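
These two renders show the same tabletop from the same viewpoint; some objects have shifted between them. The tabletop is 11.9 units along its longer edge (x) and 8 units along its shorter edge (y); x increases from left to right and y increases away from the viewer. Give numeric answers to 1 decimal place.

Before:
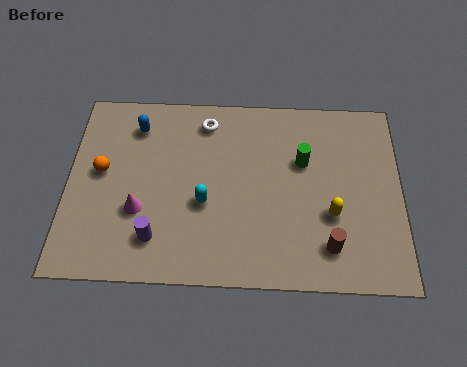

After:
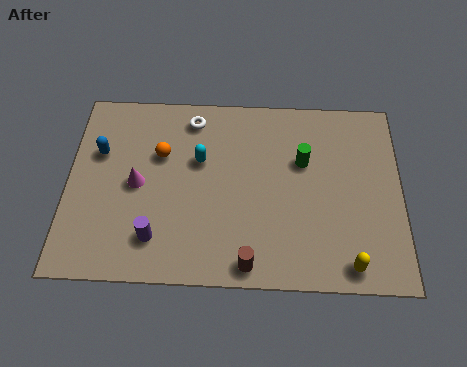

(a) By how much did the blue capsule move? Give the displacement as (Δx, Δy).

(-1.3, -1.2)

The blue capsule started near (2.4, 6.4) and ended near (1.1, 5.2).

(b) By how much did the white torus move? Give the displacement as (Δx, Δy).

(-0.5, 0.1)

The white torus started near (4.9, 6.7) and ended near (4.4, 6.8).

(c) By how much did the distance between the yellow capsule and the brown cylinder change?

+2.2

Before: roughly 1.3 units apart; after: 3.5. That's 2.2 units further apart.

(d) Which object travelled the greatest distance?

the brown cylinder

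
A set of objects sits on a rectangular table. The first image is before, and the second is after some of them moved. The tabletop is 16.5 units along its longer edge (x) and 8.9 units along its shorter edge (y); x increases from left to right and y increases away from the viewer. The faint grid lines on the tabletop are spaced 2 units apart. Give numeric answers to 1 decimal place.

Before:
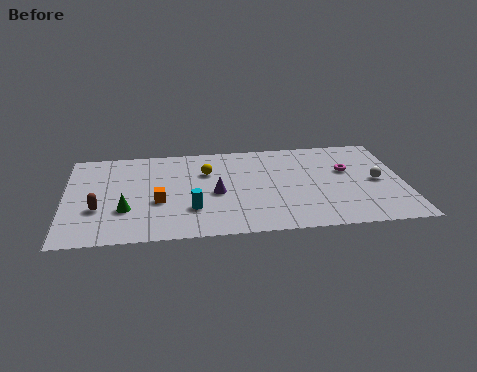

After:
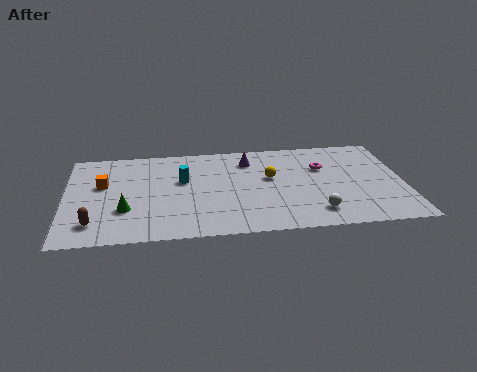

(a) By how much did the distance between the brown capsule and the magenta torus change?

-0.5

They were about 12.4 units apart before and 11.9 after — 0.5 units closer together.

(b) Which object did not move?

the green cone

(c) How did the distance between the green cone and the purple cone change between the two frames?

+2.8

They were about 4.5 units apart before and 7.3 after — 2.8 units further apart.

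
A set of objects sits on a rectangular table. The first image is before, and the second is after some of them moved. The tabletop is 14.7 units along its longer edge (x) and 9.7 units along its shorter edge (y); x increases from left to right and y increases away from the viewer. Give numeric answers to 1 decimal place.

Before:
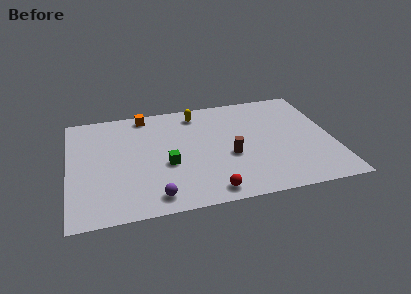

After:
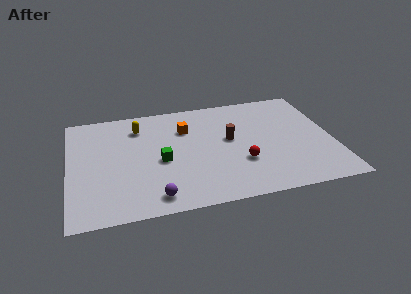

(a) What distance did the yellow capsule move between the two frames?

3.4

The yellow capsule moved from about (7.3, 8.2) to (4.0, 7.6), a distance of √(3.3² + 0.6²) ≈ 3.4.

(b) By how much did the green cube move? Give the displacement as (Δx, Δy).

(-0.3, 0.4)

The green cube started near (5.4, 3.9) and ended near (5.1, 4.3).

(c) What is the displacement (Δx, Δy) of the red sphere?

(1.9, 2.1)

The red sphere was at about (7.6, 1.1) and moved to about (9.5, 3.2).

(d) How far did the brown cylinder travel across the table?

1.5

The brown cylinder was near (8.9, 3.9) before and (9.0, 5.4) after, so it travelled √(0.1² + 1.5²) ≈ 1.5 units.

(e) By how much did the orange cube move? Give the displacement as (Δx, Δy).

(2.2, -1.8)

The orange cube was at about (4.4, 8.7) and moved to about (6.6, 6.9).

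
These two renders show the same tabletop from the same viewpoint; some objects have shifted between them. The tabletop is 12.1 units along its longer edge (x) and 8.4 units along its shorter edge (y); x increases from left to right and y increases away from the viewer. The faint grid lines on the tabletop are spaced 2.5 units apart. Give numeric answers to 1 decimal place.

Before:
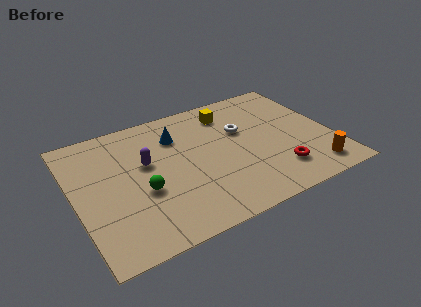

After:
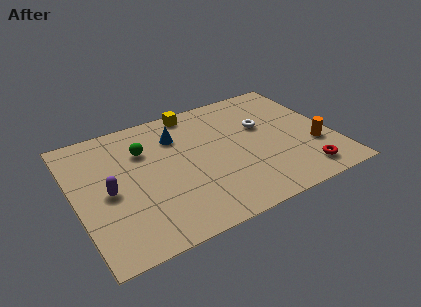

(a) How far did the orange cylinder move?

1.5

The orange cylinder was near (10.8, 1.3) before and (11.1, 2.8) after, so it travelled √(0.3² + 1.5²) ≈ 1.5 units.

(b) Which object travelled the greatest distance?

the green sphere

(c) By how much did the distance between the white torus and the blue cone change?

+1.0

They were about 3.1 units apart before and 4.1 after — 1.0 units further apart.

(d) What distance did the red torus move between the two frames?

1.3

The red torus moved from about (9.2, 1.9) to (10.3, 1.3), a distance of √(1.1² + 0.6²) ≈ 1.3.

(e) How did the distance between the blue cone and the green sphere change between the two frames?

-1.9

They were about 3.5 units apart before and 1.6 after — 1.9 units closer together.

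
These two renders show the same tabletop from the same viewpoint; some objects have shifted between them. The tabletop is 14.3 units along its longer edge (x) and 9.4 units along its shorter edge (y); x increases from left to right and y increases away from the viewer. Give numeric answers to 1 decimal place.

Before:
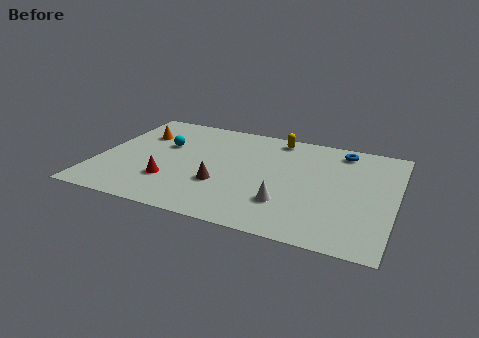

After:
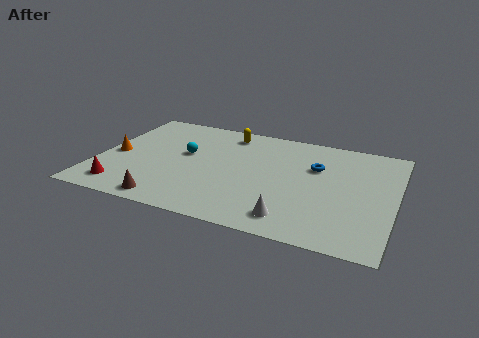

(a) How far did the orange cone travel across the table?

2.5

The orange cone was near (1.7, 6.6) before and (0.8, 4.3) after, so it travelled √(0.9² + 2.3²) ≈ 2.5 units.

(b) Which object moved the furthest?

the brown cone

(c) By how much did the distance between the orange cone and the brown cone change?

-1.1

The distance was about 5.6 in the first image and 4.5 in the second, so they moved 1.1 units closer together.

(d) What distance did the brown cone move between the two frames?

3.2

The brown cone was near (6.1, 3.2) before and (3.8, 1.0) after, so it travelled √(2.3² + 2.2²) ≈ 3.2 units.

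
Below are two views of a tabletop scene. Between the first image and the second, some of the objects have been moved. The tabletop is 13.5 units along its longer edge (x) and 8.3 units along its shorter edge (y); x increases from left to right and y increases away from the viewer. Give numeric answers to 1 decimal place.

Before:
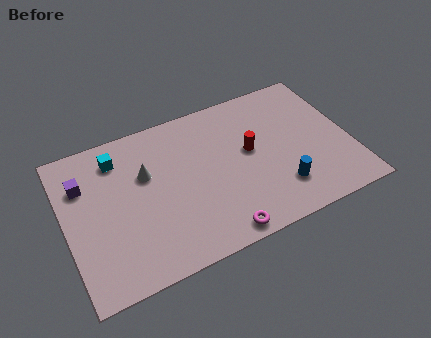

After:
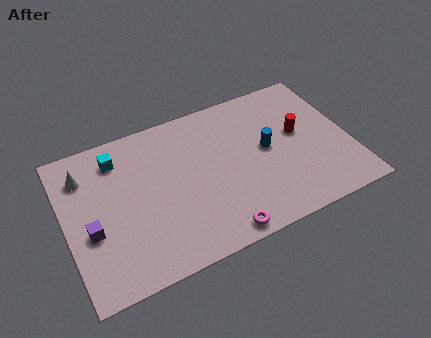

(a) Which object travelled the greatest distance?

the white cone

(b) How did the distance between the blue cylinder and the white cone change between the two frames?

+1.9

The distance was about 6.8 in the first image and 8.7 in the second, so they moved 1.9 units further apart.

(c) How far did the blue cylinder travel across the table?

2.4

The blue cylinder was near (9.9, 2.0) before and (9.6, 4.4) after, so it travelled √(0.3² + 2.4²) ≈ 2.4 units.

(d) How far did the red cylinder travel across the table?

2.4

The red cylinder was near (8.8, 4.6) before and (11.2, 4.7) after, so it travelled √(2.4² + 0.1²) ≈ 2.4 units.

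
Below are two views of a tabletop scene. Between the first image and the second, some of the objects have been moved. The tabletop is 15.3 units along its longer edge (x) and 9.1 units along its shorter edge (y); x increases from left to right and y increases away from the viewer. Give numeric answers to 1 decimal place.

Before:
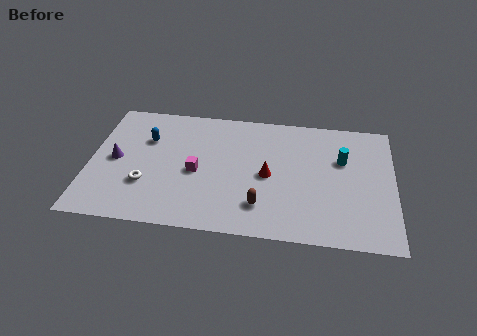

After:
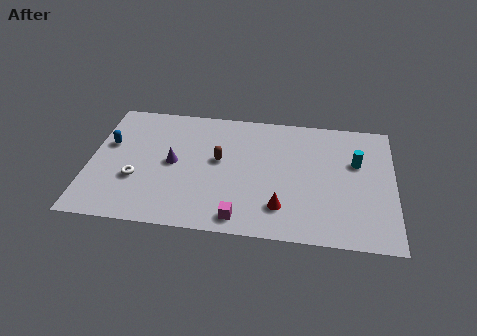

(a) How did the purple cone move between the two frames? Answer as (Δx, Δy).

(2.9, 0.1)

The purple cone started near (1.3, 4.5) and ended near (4.2, 4.6).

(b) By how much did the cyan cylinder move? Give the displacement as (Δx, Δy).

(0.7, -0.1)

From the two frames, the cyan cylinder sits at roughly (12.7, 5.9) before and (13.4, 5.8) after.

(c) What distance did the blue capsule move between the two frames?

2.0

The blue capsule was near (2.8, 6.2) before and (0.9, 5.6) after, so it travelled √(1.9² + 0.6²) ≈ 2.0 units.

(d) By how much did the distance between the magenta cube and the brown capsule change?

+0.3

Before: roughly 3.9 units apart; after: 4.2. That's 0.3 units further apart.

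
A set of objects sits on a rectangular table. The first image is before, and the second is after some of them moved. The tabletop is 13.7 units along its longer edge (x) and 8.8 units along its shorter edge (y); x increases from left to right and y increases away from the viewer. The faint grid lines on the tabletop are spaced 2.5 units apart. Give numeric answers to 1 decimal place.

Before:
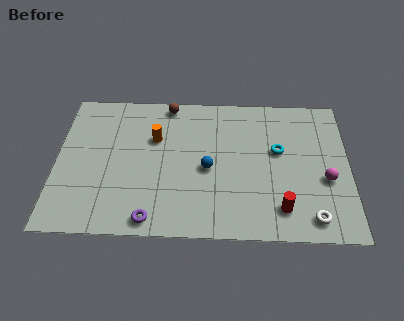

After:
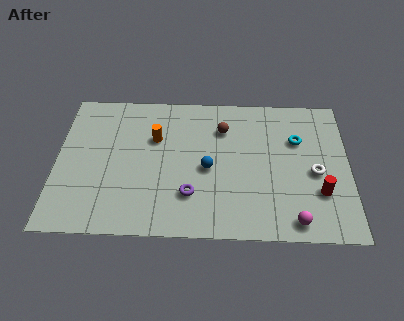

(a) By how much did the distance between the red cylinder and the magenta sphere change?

-0.7

The distance was about 2.8 in the first image and 2.1 in the second, so they moved 0.7 units closer together.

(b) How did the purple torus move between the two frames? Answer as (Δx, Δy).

(1.8, 1.5)

From the two frames, the purple torus sits at roughly (4.5, 0.9) before and (6.3, 2.4) after.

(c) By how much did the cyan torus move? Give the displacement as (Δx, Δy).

(0.9, 0.7)

From the two frames, the cyan torus sits at roughly (10.4, 5.2) before and (11.3, 5.9) after.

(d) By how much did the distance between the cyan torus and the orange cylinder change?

+0.9

They were about 5.8 units apart before and 6.7 after — 0.9 units further apart.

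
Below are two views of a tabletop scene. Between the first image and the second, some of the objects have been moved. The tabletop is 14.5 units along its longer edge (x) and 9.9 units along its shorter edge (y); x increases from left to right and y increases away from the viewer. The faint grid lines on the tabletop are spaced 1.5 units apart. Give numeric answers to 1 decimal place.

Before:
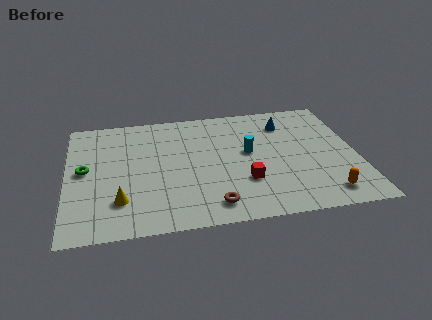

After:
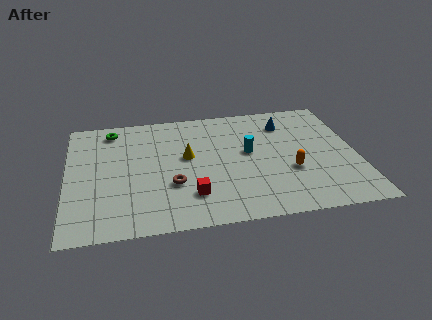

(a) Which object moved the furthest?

the yellow cone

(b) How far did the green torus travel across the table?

3.6

From (0.9, 5.2) to (2.3, 8.5), the green torus covered √(1.4² + 3.3²) ≈ 3.6 units.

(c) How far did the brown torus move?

2.7

The brown torus was near (7.1, 1.5) before and (5.2, 3.4) after, so it travelled √(1.9² + 1.9²) ≈ 2.7 units.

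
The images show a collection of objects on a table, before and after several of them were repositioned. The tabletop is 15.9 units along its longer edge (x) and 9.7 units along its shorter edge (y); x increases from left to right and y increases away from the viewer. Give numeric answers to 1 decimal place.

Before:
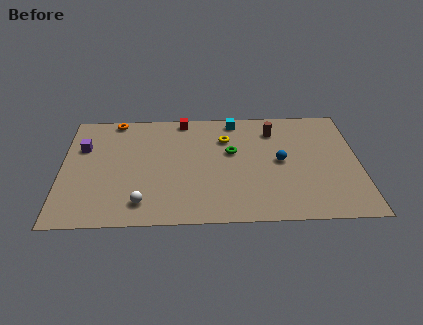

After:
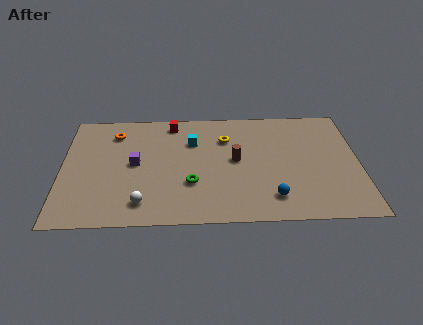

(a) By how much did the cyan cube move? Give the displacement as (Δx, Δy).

(-2.3, -1.8)

The cyan cube started near (9.3, 8.6) and ended near (7.0, 6.8).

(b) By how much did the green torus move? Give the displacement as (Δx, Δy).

(-2.2, -2.6)

The green torus started near (9.1, 5.8) and ended near (6.9, 3.2).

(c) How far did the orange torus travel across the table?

1.2

The orange torus was near (2.8, 8.9) before and (2.8, 7.7) after, so it travelled √(0.0² + 1.2²) ≈ 1.2 units.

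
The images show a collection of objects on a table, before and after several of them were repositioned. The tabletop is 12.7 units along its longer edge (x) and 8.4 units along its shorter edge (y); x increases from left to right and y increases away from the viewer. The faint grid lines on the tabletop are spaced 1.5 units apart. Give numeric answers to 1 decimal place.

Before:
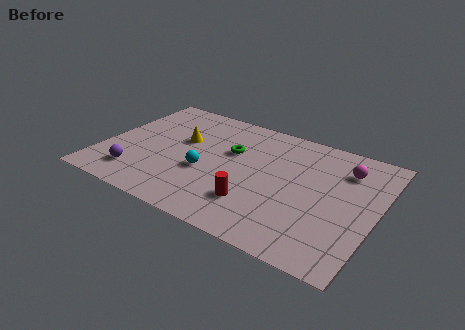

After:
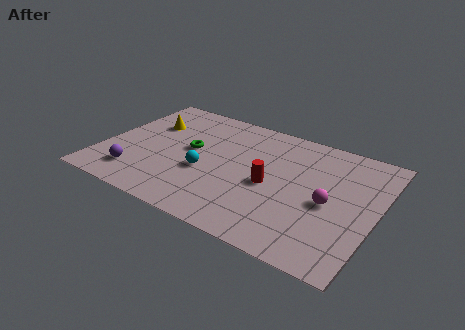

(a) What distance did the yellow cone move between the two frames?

1.8

From (3.5, 5.1) to (1.8, 5.7), the yellow cone covered √(1.7² + 0.6²) ≈ 1.8 units.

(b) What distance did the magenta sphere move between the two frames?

2.6

The magenta sphere moved from about (11.0, 6.4) to (10.6, 3.8), a distance of √(0.4² + 2.6²) ≈ 2.6.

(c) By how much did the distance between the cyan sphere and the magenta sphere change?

-1.1

The distance was about 6.8 in the first image and 5.7 in the second, so they moved 1.1 units closer together.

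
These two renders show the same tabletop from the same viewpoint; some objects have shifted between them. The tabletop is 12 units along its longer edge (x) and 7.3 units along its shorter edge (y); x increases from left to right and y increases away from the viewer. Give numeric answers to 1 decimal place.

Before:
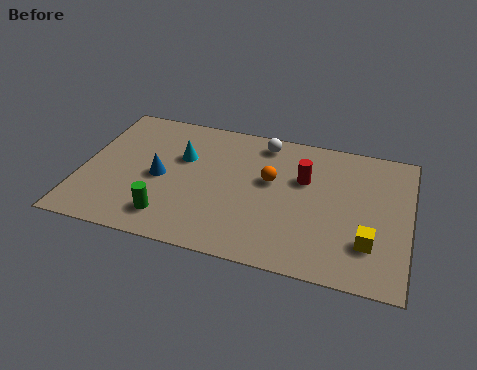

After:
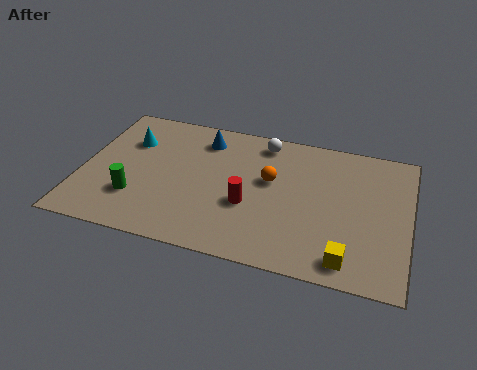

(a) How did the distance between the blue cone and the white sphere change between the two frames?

-2.4

Before: roughly 4.6 units apart; after: 2.2. That's 2.4 units closer together.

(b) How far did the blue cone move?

2.9

The blue cone moved from about (2.9, 3.4) to (4.3, 5.9), a distance of √(1.4² + 2.5²) ≈ 2.9.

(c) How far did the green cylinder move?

1.5

The green cylinder moved from about (3.4, 1.4) to (2.1, 2.1), a distance of √(1.3² + 0.7²) ≈ 1.5.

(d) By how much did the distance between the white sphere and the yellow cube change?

+0.4

They were about 5.9 units apart before and 6.3 after — 0.4 units further apart.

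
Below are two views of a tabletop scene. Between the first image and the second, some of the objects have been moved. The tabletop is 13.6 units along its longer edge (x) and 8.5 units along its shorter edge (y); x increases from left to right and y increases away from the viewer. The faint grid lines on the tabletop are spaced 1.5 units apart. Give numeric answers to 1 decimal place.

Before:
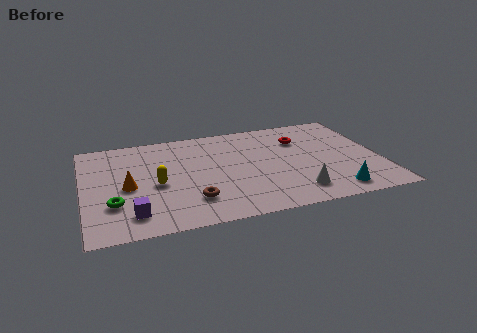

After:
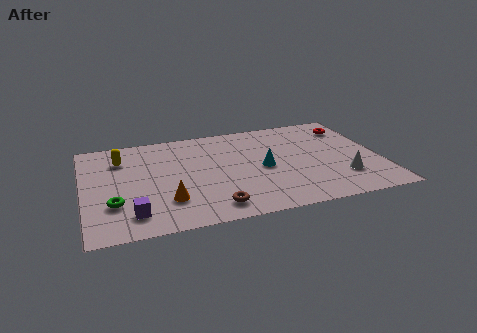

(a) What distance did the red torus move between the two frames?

2.5

From (10.1, 6.1) to (12.5, 6.7), the red torus covered √(2.4² + 0.6²) ≈ 2.5 units.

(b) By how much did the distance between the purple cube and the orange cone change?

-0.6

They were about 2.3 units apart before and 1.7 after — 0.6 units closer together.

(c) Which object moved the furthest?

the cyan cone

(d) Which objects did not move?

the purple cube and the green torus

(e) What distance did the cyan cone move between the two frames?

4.1

The cyan cone was near (11.2, 1.2) before and (8.2, 4.0) after, so it travelled √(3.0² + 2.8²) ≈ 4.1 units.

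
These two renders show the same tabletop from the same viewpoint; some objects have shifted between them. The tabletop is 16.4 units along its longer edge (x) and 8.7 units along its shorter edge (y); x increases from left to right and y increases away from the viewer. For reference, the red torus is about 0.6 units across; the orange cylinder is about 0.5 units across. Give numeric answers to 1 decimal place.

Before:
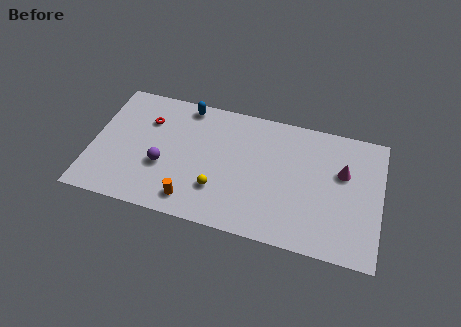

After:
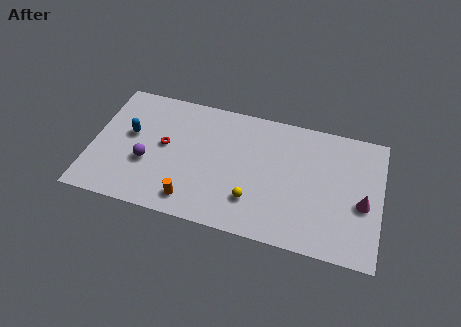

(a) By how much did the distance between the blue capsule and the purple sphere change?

-2.6

They were about 4.6 units apart before and 2.0 after — 2.6 units closer together.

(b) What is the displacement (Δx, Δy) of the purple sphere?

(-0.9, 0.0)

The purple sphere was at about (4.1, 3.3) and moved to about (3.2, 3.3).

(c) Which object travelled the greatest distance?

the blue capsule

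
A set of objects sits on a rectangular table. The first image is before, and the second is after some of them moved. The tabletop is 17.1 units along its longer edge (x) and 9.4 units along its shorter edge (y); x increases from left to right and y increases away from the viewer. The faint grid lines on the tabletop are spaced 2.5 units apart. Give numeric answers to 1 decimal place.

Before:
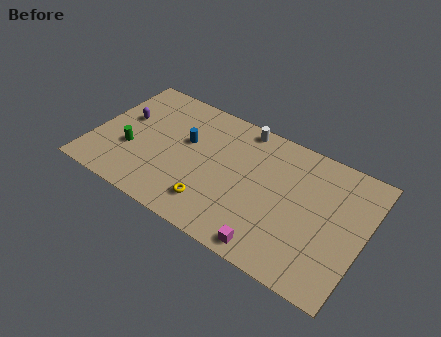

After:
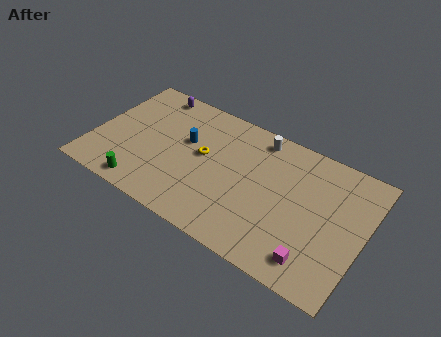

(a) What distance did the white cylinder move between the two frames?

1.1

From (8.9, 8.5) to (10.0, 8.2), the white cylinder covered √(1.1² + 0.3²) ≈ 1.1 units.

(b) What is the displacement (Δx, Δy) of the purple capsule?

(1.3, 2.8)

The purple capsule was at about (1.7, 5.6) and moved to about (3.0, 8.4).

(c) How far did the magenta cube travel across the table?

2.7

From (11.9, 1.0) to (14.5, 1.6), the magenta cube covered √(2.6² + 0.6²) ≈ 2.7 units.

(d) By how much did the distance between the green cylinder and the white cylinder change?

+1.3

The distance was about 8.2 in the first image and 9.5 in the second, so they moved 1.3 units further apart.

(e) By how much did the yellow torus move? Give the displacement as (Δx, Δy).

(-1.1, 3.2)

The yellow torus started near (8.0, 2.0) and ended near (6.9, 5.2).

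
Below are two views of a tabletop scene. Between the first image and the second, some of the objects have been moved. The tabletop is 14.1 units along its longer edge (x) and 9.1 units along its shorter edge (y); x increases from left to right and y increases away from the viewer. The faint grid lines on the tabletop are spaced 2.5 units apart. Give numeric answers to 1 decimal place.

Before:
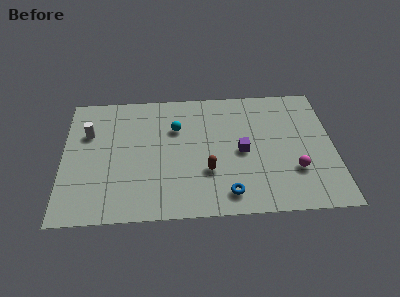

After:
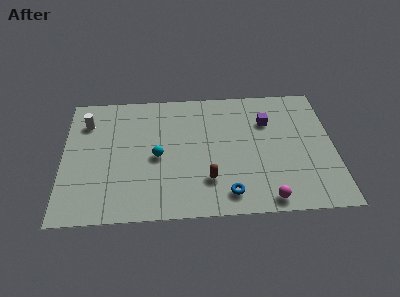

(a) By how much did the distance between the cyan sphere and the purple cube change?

+2.3

They were about 3.9 units apart before and 6.2 after — 2.3 units further apart.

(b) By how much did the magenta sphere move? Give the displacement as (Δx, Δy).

(-1.5, -1.9)

The magenta sphere started near (12.0, 2.8) and ended near (10.5, 0.9).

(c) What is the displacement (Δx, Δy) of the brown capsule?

(0.0, -0.6)

The brown capsule started near (7.5, 3.0) and ended near (7.5, 2.4).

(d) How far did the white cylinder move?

0.8

From (1.3, 6.1) to (1.2, 6.9), the white cylinder covered √(0.1² + 0.8²) ≈ 0.8 units.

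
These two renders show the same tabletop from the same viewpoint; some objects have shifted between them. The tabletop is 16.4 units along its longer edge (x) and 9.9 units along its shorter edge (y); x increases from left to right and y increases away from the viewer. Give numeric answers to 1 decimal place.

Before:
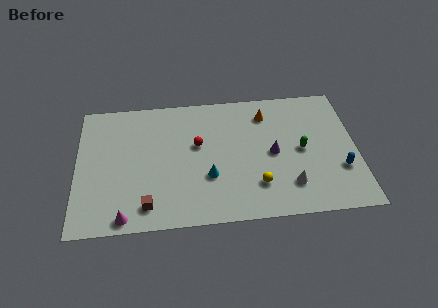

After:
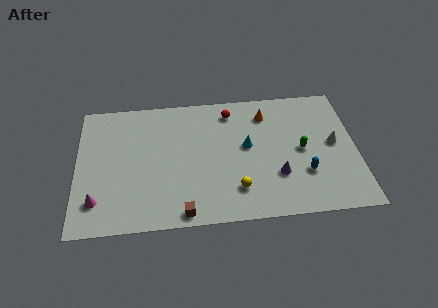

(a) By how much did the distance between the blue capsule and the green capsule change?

-1.0

The distance was about 2.8 in the first image and 1.8 in the second, so they moved 1.0 units closer together.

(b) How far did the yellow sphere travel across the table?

1.2

The yellow sphere moved from about (10.5, 2.5) to (9.3, 2.3), a distance of √(1.2² + 0.2²) ≈ 1.2.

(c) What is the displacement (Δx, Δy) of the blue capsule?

(-2.1, -0.1)

From the two frames, the blue capsule sits at roughly (15.4, 3.2) before and (13.3, 3.1) after.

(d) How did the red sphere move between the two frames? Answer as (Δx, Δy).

(2.0, 2.4)

The red sphere was at about (7.1, 5.9) and moved to about (9.1, 8.3).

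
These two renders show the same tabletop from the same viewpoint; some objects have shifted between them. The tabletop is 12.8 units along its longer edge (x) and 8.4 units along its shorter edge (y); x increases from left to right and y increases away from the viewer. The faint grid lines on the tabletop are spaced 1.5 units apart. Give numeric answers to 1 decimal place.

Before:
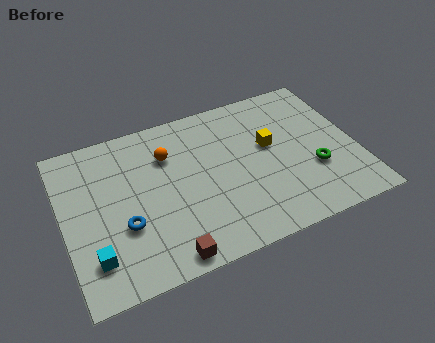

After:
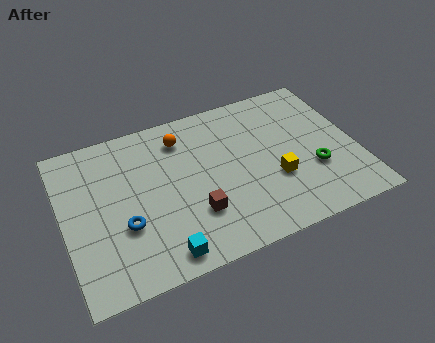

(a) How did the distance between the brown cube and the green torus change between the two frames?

-1.7

They were about 7.0 units apart before and 5.3 after — 1.7 units closer together.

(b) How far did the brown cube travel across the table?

2.2

The brown cube was near (4.1, 0.8) before and (5.5, 2.5) after, so it travelled √(1.4² + 1.7²) ≈ 2.2 units.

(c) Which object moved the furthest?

the cyan cube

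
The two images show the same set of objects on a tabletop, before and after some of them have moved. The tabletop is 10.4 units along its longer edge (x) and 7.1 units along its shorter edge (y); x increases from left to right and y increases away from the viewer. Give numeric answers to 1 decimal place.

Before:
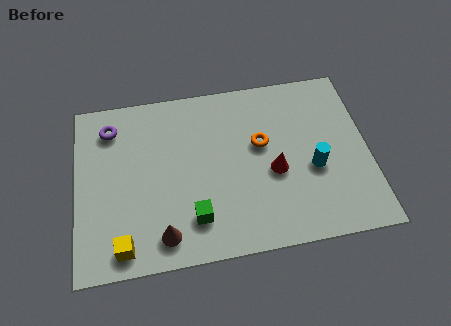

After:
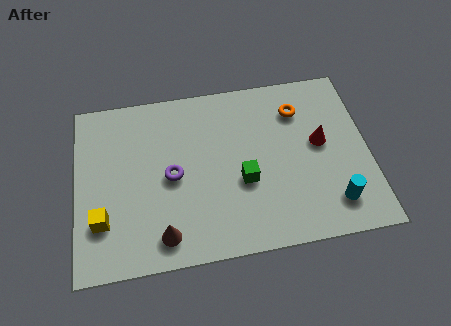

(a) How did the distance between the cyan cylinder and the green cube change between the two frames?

-1.1

Before: roughly 4.5 units apart; after: 3.4. That's 1.1 units closer together.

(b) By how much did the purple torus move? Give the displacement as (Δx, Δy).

(2.1, -2.3)

From the two frames, the purple torus sits at roughly (1.3, 5.7) before and (3.4, 3.4) after.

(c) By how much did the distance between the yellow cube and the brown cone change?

+0.9

They were about 1.4 units apart before and 2.3 after — 0.9 units further apart.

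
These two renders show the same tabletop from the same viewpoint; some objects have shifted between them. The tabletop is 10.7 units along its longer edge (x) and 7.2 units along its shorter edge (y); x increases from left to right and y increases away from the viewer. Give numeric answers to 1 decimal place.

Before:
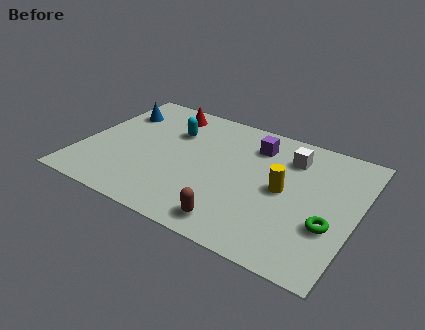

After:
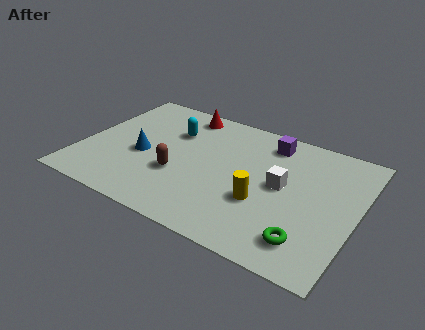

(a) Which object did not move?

the cyan capsule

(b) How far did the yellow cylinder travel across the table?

1.2

From (7.9, 3.6) to (7.2, 2.6), the yellow cylinder covered √(0.7² + 1.0²) ≈ 1.2 units.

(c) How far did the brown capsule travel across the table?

3.0

The brown capsule moved from about (6.4, 1.0) to (3.9, 2.6), a distance of √(2.5² + 1.6²) ≈ 3.0.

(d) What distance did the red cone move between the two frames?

0.7

The red cone was near (2.8, 6.1) before and (3.5, 6.3) after, so it travelled √(0.7² + 0.2²) ≈ 0.7 units.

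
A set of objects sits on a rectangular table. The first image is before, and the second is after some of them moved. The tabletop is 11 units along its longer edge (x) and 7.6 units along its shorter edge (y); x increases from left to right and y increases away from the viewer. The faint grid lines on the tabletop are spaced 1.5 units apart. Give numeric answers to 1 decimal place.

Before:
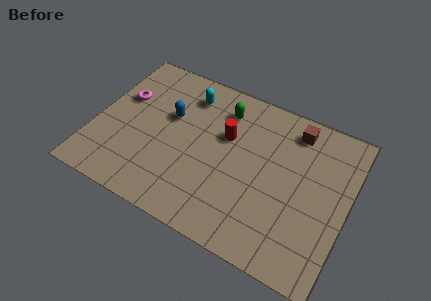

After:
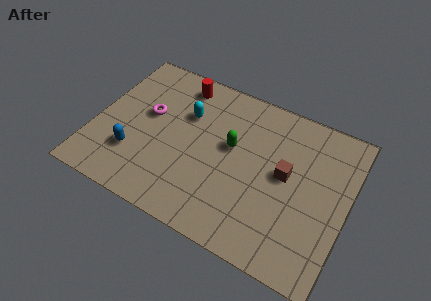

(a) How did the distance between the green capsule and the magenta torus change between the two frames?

-0.8

The distance was about 4.5 in the first image and 3.7 in the second, so they moved 0.8 units closer together.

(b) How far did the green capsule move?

1.7

The green capsule moved from about (5.3, 6.0) to (5.9, 4.4), a distance of √(0.6² + 1.6²) ≈ 1.7.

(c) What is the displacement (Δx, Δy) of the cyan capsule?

(0.1, -1.0)

The cyan capsule started near (3.7, 6.1) and ended near (3.8, 5.1).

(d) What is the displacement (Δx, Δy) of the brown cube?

(-0.1, -2.3)

The brown cube started near (8.4, 6.4) and ended near (8.3, 4.1).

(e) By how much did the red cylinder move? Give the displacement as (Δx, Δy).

(-2.3, 1.7)

The red cylinder was at about (5.6, 4.8) and moved to about (3.3, 6.5).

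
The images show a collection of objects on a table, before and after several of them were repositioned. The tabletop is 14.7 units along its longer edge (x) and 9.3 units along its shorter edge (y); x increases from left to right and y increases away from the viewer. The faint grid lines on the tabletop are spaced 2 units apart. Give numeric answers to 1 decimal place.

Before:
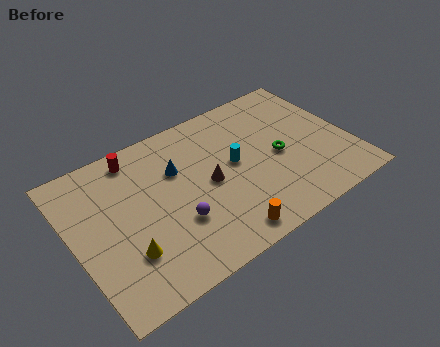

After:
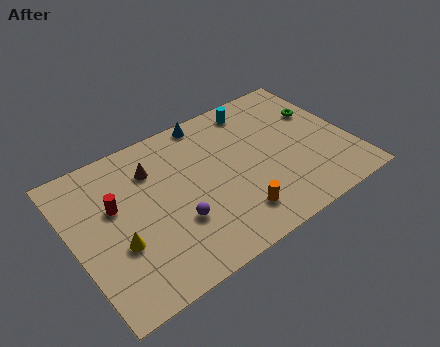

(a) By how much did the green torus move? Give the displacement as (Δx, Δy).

(2.6, 1.8)

The green torus started near (10.9, 4.3) and ended near (13.5, 6.1).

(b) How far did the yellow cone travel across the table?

0.8

From (2.4, 2.7) to (2.1, 3.4), the yellow cone covered √(0.3² + 0.7²) ≈ 0.8 units.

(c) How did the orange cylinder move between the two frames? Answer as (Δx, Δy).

(0.8, 0.8)

From the two frames, the orange cylinder sits at roughly (7.2, 1.1) before and (8.0, 1.9) after.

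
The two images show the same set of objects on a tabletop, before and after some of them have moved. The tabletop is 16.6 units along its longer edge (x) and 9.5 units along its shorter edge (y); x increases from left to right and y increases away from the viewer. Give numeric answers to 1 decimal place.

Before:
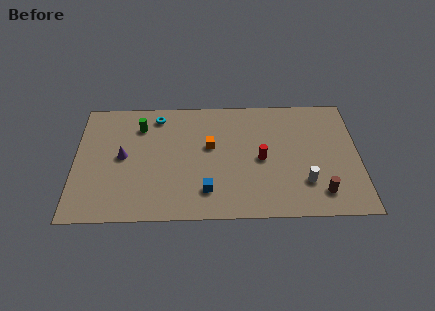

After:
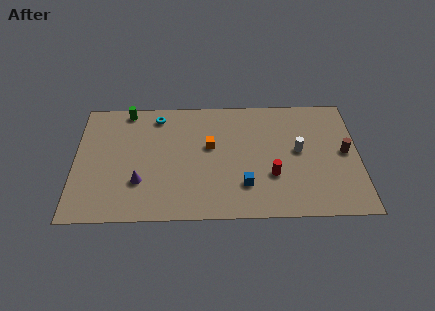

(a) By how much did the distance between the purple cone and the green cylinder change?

+3.2

Before: roughly 2.6 units apart; after: 5.8. That's 3.2 units further apart.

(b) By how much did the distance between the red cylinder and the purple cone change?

-0.4

The distance was about 8.1 in the first image and 7.7 in the second, so they moved 0.4 units closer together.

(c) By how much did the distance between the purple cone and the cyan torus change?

+1.5

The distance was about 3.8 in the first image and 5.3 in the second, so they moved 1.5 units further apart.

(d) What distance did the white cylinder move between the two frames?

2.5

The white cylinder was near (13.4, 2.6) before and (13.1, 5.1) after, so it travelled √(0.3² + 2.5²) ≈ 2.5 units.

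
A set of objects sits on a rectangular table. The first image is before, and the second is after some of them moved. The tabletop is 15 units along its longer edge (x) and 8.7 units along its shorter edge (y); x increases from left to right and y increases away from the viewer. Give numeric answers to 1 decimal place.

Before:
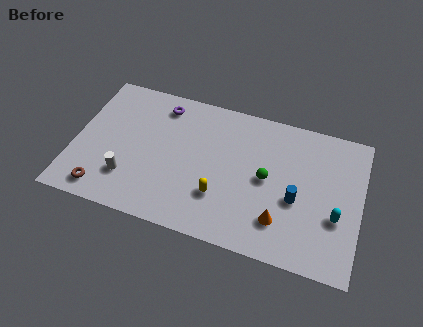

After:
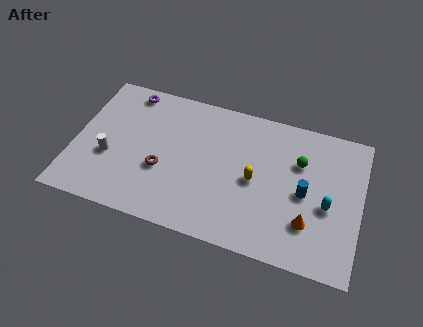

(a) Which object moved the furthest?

the brown torus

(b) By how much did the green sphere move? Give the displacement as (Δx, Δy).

(1.6, 1.5)

From the two frames, the green sphere sits at roughly (10.1, 4.4) before and (11.7, 5.9) after.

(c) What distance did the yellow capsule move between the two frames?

2.3

The yellow capsule was near (7.8, 2.6) before and (9.5, 4.1) after, so it travelled √(1.7² + 1.5²) ≈ 2.3 units.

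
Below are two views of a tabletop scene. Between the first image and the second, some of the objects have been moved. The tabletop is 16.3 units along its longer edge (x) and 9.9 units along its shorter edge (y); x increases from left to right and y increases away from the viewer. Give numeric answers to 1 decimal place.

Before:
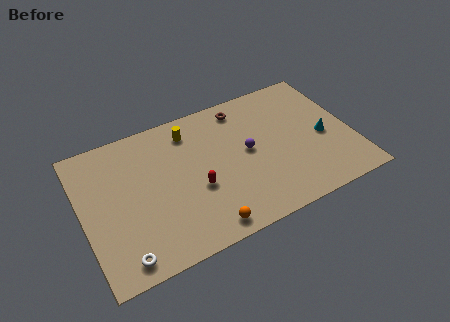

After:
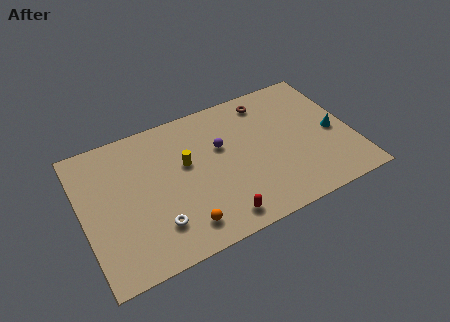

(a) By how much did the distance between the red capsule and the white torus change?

-1.7

Before: roughly 5.5 units apart; after: 3.8. That's 1.7 units closer together.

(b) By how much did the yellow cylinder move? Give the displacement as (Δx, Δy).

(-0.5, -2.2)

From the two frames, the yellow cylinder sits at roughly (6.8, 8.1) before and (6.3, 5.9) after.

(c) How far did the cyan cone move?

0.6

The cyan cone moved from about (14.6, 4.4) to (15.2, 4.5), a distance of √(0.6² + 0.1²) ≈ 0.6.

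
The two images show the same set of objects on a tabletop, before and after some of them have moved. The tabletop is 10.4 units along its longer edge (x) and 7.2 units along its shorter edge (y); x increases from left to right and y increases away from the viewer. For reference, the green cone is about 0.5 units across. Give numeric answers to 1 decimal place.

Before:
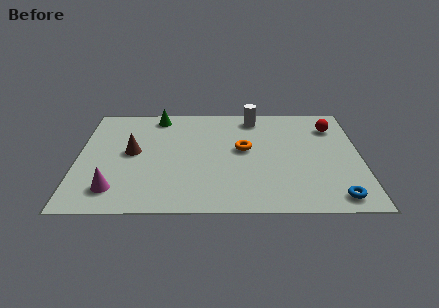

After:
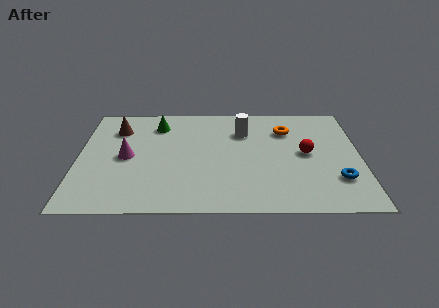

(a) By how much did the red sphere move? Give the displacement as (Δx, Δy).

(-1.0, -1.8)

The red sphere was at about (9.4, 5.5) and moved to about (8.4, 3.7).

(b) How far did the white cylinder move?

1.1

From (6.5, 6.2) to (6.1, 5.2), the white cylinder covered √(0.4² + 1.0²) ≈ 1.1 units.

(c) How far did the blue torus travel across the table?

1.1

The blue torus was near (9.4, 0.9) before and (9.5, 2.0) after, so it travelled √(0.1² + 1.1²) ≈ 1.1 units.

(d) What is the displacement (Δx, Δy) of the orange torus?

(1.6, 1.3)

From the two frames, the orange torus sits at roughly (6.1, 4.0) before and (7.7, 5.3) after.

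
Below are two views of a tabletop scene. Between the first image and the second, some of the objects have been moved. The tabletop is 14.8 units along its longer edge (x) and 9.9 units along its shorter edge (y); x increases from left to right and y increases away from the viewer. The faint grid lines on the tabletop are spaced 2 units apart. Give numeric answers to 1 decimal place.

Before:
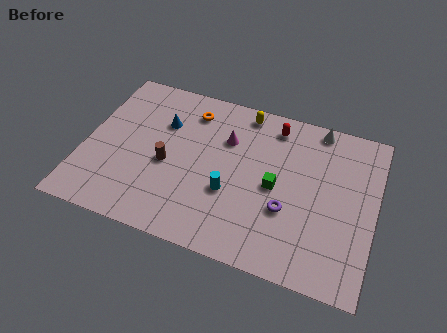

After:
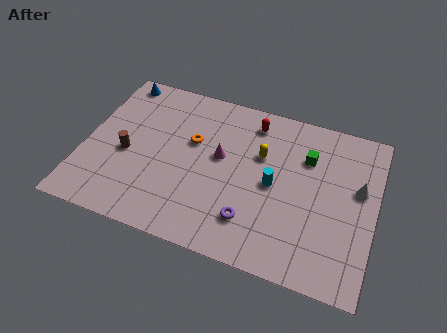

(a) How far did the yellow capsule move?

2.6

The yellow capsule was near (7.8, 8.8) before and (8.9, 6.4) after, so it travelled √(1.1² + 2.4²) ≈ 2.6 units.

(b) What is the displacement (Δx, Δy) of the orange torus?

(0.3, -1.9)

From the two frames, the orange torus sits at roughly (5.1, 8.0) before and (5.4, 6.1) after.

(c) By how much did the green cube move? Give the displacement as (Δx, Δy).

(1.4, 2.3)

From the two frames, the green cube sits at roughly (9.8, 4.7) before and (11.2, 7.0) after.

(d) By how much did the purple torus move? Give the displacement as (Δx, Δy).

(-1.7, -1.2)

From the two frames, the purple torus sits at roughly (10.5, 3.5) before and (8.8, 2.3) after.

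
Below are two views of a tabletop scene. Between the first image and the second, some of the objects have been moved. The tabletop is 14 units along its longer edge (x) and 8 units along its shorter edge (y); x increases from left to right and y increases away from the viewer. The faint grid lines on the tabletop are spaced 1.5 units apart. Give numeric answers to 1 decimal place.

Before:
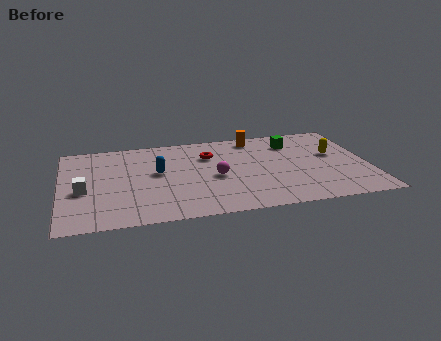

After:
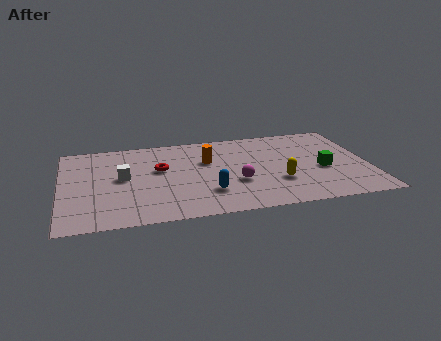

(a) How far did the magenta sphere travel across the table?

1.1

From (7.0, 3.6) to (7.9, 2.9), the magenta sphere covered √(0.9² + 0.7²) ≈ 1.1 units.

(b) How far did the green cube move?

3.0

The green cube was near (10.7, 6.2) before and (11.9, 3.4) after, so it travelled √(1.2² + 2.8²) ≈ 3.0 units.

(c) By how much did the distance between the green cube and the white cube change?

-1.0

The distance was about 10.1 in the first image and 9.1 in the second, so they moved 1.0 units closer together.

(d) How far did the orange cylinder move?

2.9

The orange cylinder was near (9.0, 7.0) before and (6.7, 5.2) after, so it travelled √(2.3² + 1.8²) ≈ 2.9 units.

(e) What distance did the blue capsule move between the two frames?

3.2

The blue capsule moved from about (4.4, 4.5) to (6.6, 2.2), a distance of √(2.2² + 2.3²) ≈ 3.2.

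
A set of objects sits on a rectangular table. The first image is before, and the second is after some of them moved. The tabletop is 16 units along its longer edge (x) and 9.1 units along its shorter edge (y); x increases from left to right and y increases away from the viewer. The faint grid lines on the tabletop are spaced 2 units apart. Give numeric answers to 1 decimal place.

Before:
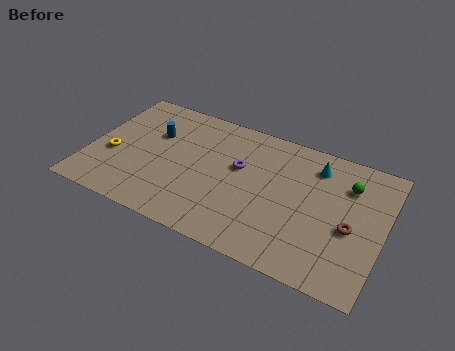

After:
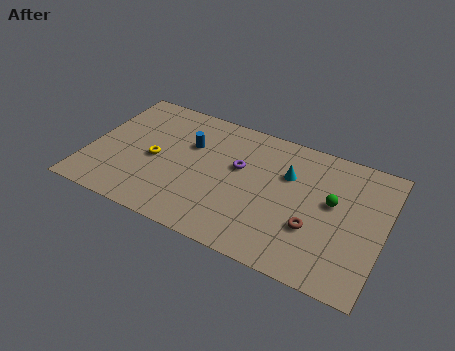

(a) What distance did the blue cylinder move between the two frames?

2.0

The blue cylinder was near (3.3, 6.0) before and (5.3, 6.0) after, so it travelled √(2.0² + 0.0²) ≈ 2.0 units.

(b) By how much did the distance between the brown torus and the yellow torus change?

-4.1

They were about 13.0 units apart before and 8.9 after — 4.1 units closer together.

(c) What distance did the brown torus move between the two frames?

2.1

The brown torus moved from about (14.3, 3.9) to (12.4, 3.1), a distance of √(1.9² + 0.8²) ≈ 2.1.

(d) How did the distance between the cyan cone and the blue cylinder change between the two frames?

-3.5

Before: roughly 8.9 units apart; after: 5.4. That's 3.5 units closer together.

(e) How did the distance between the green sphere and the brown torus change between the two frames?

-0.6

The distance was about 2.8 in the first image and 2.2 in the second, so they moved 0.6 units closer together.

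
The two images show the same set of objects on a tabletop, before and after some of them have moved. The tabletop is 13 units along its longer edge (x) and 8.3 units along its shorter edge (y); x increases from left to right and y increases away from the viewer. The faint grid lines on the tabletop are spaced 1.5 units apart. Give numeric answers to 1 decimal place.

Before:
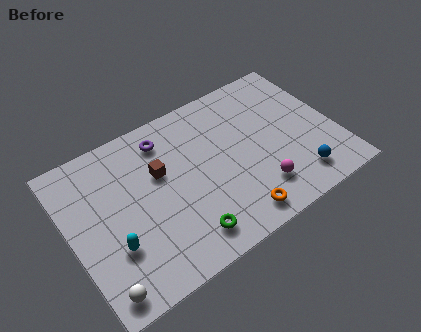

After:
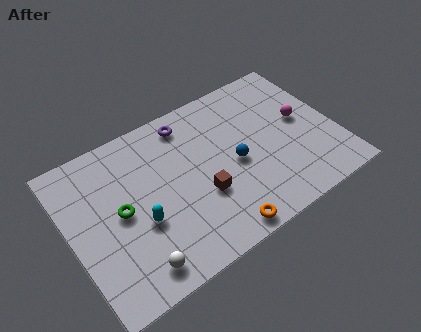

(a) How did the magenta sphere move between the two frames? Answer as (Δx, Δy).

(2.7, 2.6)

The magenta sphere was at about (8.8, 1.9) and moved to about (11.5, 4.5).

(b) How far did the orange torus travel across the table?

0.9

From (7.5, 1.1) to (6.6, 0.8), the orange torus covered √(0.9² + 0.3²) ≈ 0.9 units.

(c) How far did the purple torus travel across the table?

1.2

The purple torus was near (5.0, 6.8) before and (6.2, 7.1) after, so it travelled √(1.2² + 0.3²) ≈ 1.2 units.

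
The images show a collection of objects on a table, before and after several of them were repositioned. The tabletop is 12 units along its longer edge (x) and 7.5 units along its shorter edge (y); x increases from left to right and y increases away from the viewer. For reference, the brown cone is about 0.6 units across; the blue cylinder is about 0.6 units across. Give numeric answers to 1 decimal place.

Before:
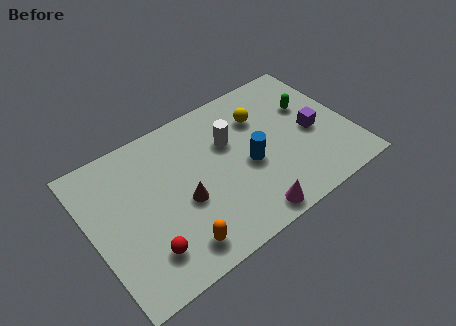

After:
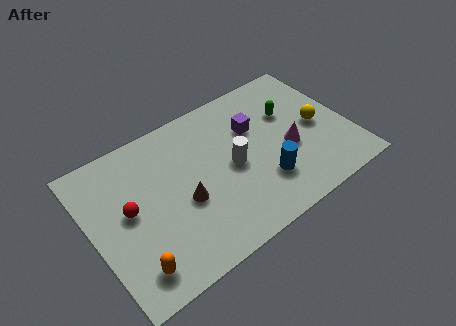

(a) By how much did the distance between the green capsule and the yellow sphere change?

-0.6

They were about 2.3 units apart before and 1.7 after — 0.6 units closer together.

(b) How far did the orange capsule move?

2.0

From (3.4, 1.2) to (1.4, 1.3), the orange capsule covered √(2.0² + 0.1²) ≈ 2.0 units.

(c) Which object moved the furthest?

the magenta cone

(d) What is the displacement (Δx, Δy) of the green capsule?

(-0.9, 0.1)

From the two frames, the green capsule sits at roughly (10.4, 4.8) before and (9.5, 4.9) after.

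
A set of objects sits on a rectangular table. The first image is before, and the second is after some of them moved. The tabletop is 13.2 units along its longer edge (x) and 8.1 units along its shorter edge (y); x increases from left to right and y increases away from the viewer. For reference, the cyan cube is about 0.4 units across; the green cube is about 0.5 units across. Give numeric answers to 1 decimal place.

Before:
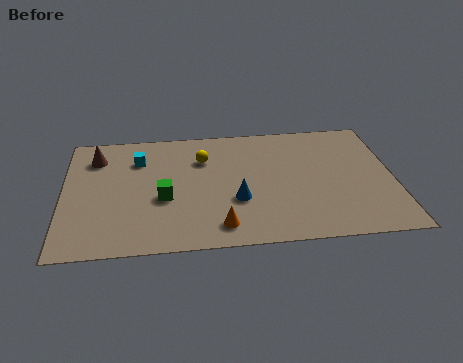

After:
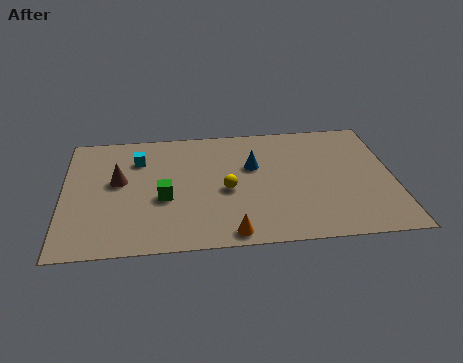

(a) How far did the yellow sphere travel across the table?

2.4

The yellow sphere was near (5.6, 5.8) before and (6.5, 3.6) after, so it travelled √(0.9² + 2.2²) ≈ 2.4 units.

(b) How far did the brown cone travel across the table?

1.9

From (1.3, 6.3) to (2.2, 4.6), the brown cone covered √(0.9² + 1.7²) ≈ 1.9 units.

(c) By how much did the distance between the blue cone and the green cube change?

+1.1

Before: roughly 2.9 units apart; after: 4.0. That's 1.1 units further apart.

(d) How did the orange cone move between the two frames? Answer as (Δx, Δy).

(0.4, -0.5)

From the two frames, the orange cone sits at roughly (6.2, 1.3) before and (6.6, 0.8) after.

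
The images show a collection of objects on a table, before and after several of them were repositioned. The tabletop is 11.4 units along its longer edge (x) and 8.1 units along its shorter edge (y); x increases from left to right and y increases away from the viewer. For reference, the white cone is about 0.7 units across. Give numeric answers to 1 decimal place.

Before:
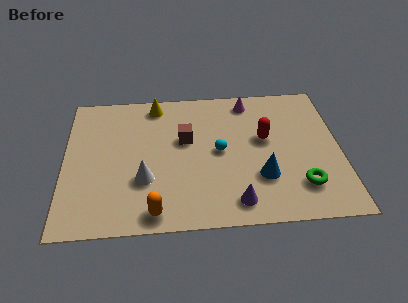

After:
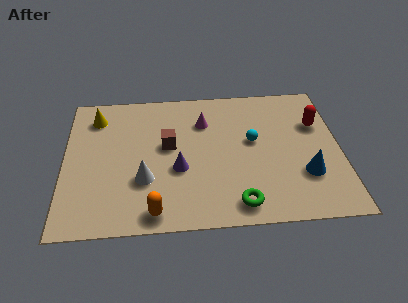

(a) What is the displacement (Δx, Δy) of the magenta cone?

(-1.9, -1.1)

The magenta cone started near (7.7, 7.0) and ended near (5.8, 5.9).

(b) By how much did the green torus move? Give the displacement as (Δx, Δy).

(-2.6, -0.8)

From the two frames, the green torus sits at roughly (9.7, 1.9) before and (7.1, 1.1) after.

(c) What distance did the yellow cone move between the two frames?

2.6

The yellow cone moved from about (3.8, 7.1) to (1.3, 6.5), a distance of √(2.5² + 0.6²) ≈ 2.6.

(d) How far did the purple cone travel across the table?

3.0

The purple cone moved from about (7.0, 1.2) to (4.7, 3.2), a distance of √(2.3² + 2.0²) ≈ 3.0.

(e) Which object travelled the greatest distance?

the purple cone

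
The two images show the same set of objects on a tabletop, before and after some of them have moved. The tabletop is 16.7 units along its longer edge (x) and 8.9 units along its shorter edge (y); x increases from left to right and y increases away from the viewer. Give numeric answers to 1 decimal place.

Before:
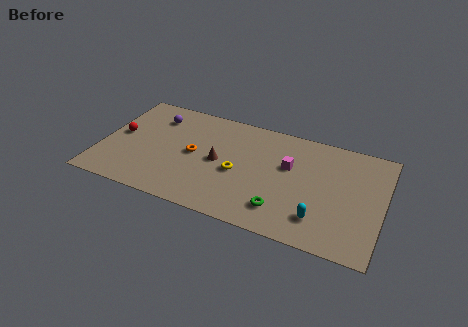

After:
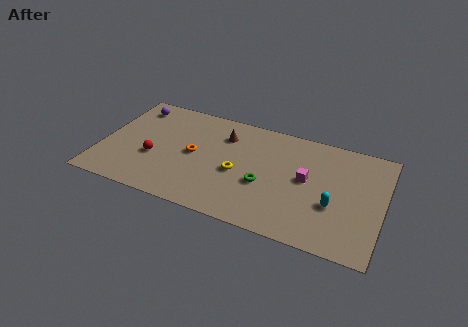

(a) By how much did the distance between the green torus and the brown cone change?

-0.5

They were about 4.7 units apart before and 4.2 after — 0.5 units closer together.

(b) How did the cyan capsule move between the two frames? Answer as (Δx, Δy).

(0.7, 1.3)

The cyan capsule was at about (13.2, 2.0) and moved to about (13.9, 3.3).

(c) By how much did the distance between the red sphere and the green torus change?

-3.8

They were about 10.4 units apart before and 6.6 after — 3.8 units closer together.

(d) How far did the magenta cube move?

1.3

The magenta cube moved from about (11.1, 5.5) to (12.2, 4.8), a distance of √(1.1² + 0.7²) ≈ 1.3.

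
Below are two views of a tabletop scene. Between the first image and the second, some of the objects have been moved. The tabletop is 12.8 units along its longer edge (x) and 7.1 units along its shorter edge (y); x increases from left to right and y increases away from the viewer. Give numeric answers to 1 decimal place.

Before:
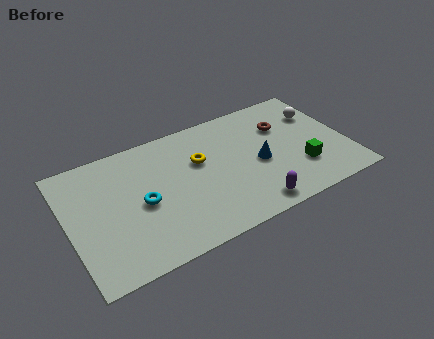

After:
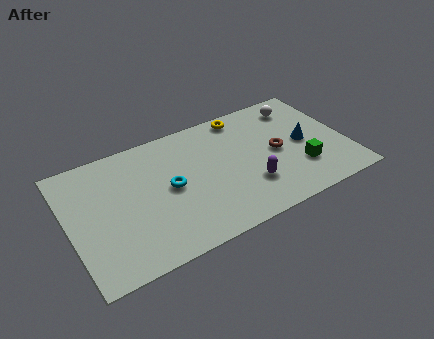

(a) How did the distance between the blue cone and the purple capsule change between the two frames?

+0.7

The distance was about 2.4 in the first image and 3.1 in the second, so they moved 0.7 units further apart.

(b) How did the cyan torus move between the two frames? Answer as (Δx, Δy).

(1.3, 0.3)

From the two frames, the cyan torus sits at roughly (3.3, 3.3) before and (4.6, 3.6) after.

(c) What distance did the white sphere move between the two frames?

1.1

The white sphere moved from about (11.8, 5.0) to (11.0, 5.8), a distance of √(0.8² + 0.8²) ≈ 1.1.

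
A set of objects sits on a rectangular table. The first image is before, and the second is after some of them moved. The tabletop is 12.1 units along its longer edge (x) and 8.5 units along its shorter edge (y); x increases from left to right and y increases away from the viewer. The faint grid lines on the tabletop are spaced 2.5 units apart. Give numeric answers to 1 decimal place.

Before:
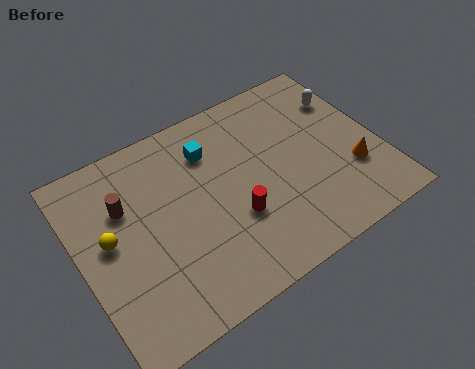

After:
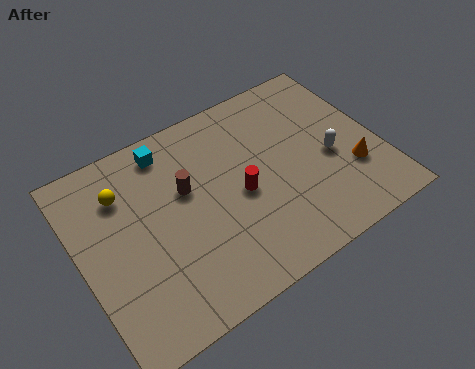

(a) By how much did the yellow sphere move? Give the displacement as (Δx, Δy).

(0.8, 1.7)

The yellow sphere was at about (1.2, 4.6) and moved to about (2.0, 6.3).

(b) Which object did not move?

the orange cone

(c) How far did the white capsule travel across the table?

2.6

From (11.2, 6.1) to (10.1, 3.7), the white capsule covered √(1.1² + 2.4²) ≈ 2.6 units.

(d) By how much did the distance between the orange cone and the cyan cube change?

+1.8

The distance was about 6.4 in the first image and 8.2 in the second, so they moved 1.8 units further apart.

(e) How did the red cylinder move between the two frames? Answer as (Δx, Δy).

(0.4, 0.9)

The red cylinder was at about (6.0, 3.0) and moved to about (6.4, 3.9).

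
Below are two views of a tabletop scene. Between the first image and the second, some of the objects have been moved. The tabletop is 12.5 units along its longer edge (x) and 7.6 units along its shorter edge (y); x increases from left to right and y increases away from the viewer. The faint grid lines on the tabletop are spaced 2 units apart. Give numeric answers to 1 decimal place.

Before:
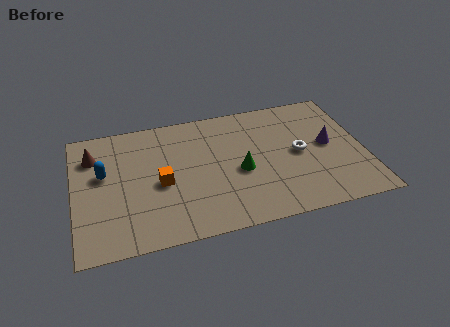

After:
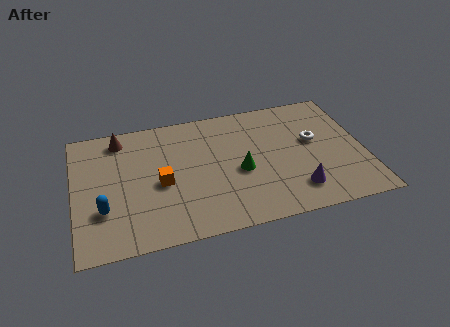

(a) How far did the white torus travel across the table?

0.9

The white torus was near (9.7, 3.8) before and (10.4, 4.4) after, so it travelled √(0.7² + 0.6²) ≈ 0.9 units.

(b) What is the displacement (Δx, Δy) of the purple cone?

(-1.6, -2.4)

The purple cone was at about (11.0, 4.0) and moved to about (9.4, 1.6).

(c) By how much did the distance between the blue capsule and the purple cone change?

-1.5

Before: roughly 9.7 units apart; after: 8.2. That's 1.5 units closer together.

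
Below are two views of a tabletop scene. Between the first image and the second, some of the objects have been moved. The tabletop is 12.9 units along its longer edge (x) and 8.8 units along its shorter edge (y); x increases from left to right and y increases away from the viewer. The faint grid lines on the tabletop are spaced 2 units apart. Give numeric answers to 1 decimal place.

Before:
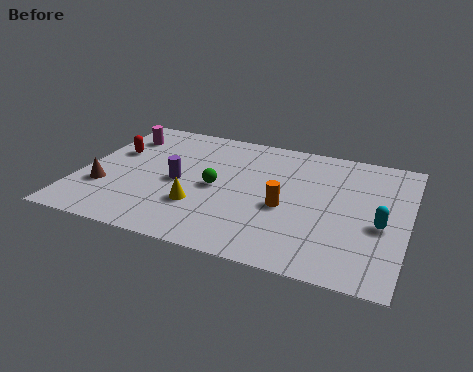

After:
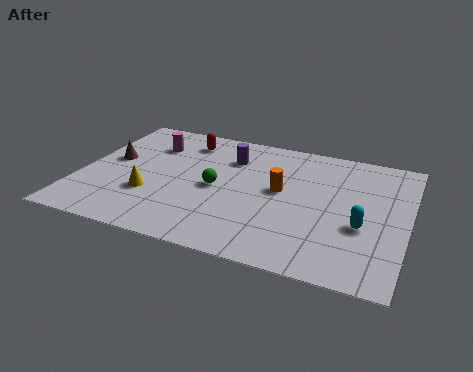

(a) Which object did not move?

the green sphere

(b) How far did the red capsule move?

3.2

From (1.1, 5.5) to (3.8, 7.2), the red capsule covered √(2.7² + 1.7²) ≈ 3.2 units.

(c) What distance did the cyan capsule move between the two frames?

0.8

From (11.9, 3.7) to (11.2, 3.4), the cyan capsule covered √(0.7² + 0.3²) ≈ 0.8 units.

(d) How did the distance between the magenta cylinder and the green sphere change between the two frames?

-1.2

They were about 4.9 units apart before and 3.7 after — 1.2 units closer together.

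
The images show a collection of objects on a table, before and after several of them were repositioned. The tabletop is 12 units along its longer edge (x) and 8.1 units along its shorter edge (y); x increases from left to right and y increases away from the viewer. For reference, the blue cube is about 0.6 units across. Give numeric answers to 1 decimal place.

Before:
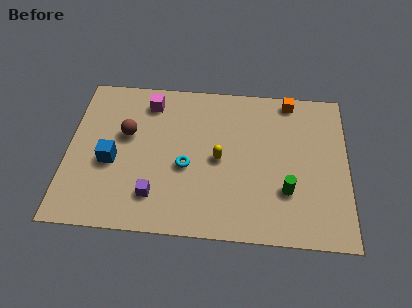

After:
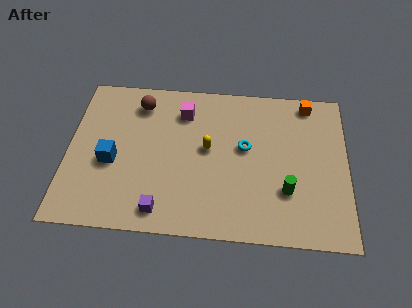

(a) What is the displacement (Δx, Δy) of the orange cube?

(0.8, -0.1)

From the two frames, the orange cube sits at roughly (9.5, 7.3) before and (10.3, 7.2) after.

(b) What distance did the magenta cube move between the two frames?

1.6

The magenta cube moved from about (3.4, 6.7) to (4.9, 6.3), a distance of √(1.5² + 0.4²) ≈ 1.6.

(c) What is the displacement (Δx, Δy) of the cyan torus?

(2.5, 1.2)

The cyan torus started near (5.1, 3.4) and ended near (7.6, 4.6).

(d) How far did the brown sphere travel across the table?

1.8

The brown sphere moved from about (2.5, 4.9) to (3.0, 6.6), a distance of √(0.5² + 1.7²) ≈ 1.8.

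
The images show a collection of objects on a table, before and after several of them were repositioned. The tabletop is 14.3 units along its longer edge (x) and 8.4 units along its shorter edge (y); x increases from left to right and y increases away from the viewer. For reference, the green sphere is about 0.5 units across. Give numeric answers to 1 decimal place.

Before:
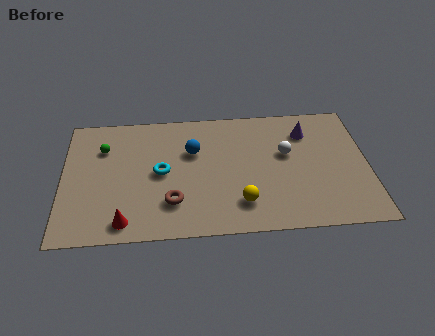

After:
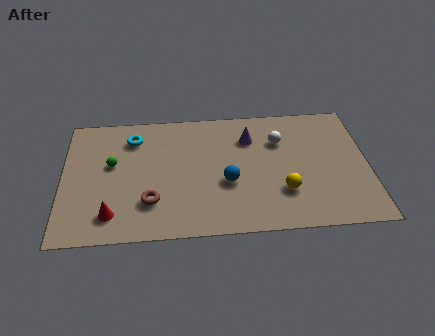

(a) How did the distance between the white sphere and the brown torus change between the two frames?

+1.0

The distance was about 6.1 in the first image and 7.1 in the second, so they moved 1.0 units further apart.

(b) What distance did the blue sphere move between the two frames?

2.7

The blue sphere was near (6.1, 5.5) before and (7.7, 3.3) after, so it travelled √(1.6² + 2.2²) ≈ 2.7 units.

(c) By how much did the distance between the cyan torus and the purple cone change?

-1.7

They were about 7.2 units apart before and 5.5 after — 1.7 units closer together.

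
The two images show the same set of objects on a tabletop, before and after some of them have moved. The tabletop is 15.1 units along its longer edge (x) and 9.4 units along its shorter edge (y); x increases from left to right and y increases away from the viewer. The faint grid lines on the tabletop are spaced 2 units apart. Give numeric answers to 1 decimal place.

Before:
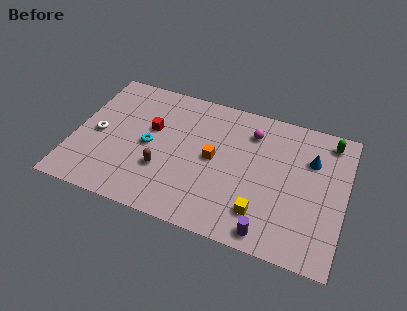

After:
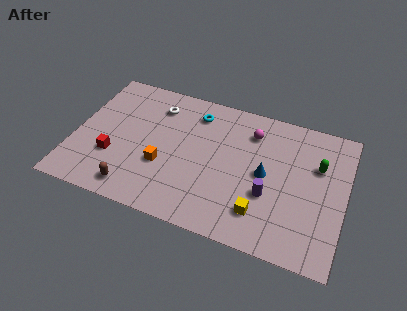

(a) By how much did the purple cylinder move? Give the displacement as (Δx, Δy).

(-0.2, 2.4)

From the two frames, the purple cylinder sits at roughly (11.2, 1.0) before and (11.0, 3.4) after.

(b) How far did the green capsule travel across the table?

2.0

From (14.0, 8.1) to (13.5, 6.2), the green capsule covered √(0.5² + 1.9²) ≈ 2.0 units.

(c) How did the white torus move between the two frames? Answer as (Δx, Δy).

(3.0, 3.0)

From the two frames, the white torus sits at roughly (1.3, 4.4) before and (4.3, 7.4) after.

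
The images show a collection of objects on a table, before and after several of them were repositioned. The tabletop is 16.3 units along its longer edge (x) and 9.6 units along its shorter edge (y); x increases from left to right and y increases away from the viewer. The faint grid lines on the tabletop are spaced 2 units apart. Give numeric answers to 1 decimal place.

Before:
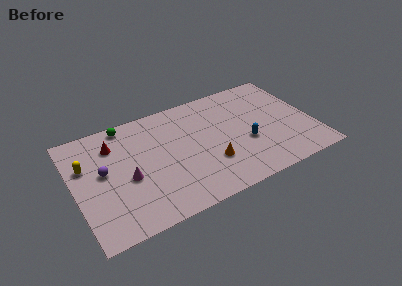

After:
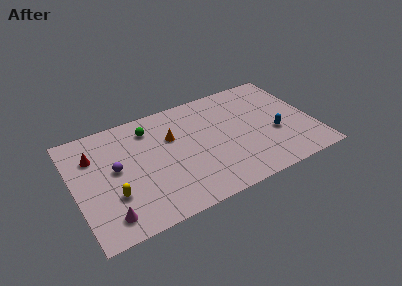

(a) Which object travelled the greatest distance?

the orange cone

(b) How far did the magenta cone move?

3.0

The magenta cone was near (3.5, 4.1) before and (1.9, 1.6) after, so it travelled √(1.6² + 2.5²) ≈ 3.0 units.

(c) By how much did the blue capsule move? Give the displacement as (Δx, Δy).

(2.0, 0.0)

The blue capsule started near (11.6, 3.7) and ended near (13.6, 3.7).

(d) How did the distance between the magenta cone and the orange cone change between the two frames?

+1.2

They were about 5.6 units apart before and 6.8 after — 1.2 units further apart.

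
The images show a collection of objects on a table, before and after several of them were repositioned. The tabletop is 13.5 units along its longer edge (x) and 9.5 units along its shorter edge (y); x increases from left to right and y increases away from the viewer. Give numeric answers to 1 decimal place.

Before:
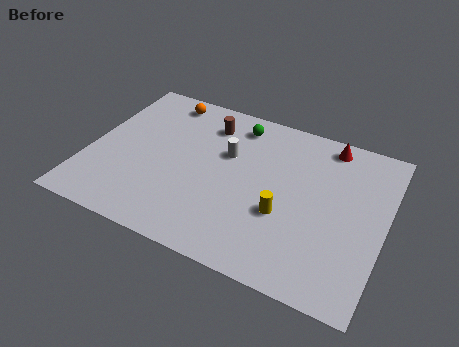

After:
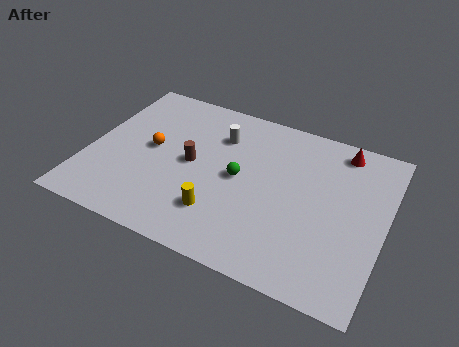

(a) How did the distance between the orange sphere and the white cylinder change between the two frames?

-0.5

Before: roughly 4.0 units apart; after: 3.5. That's 0.5 units closer together.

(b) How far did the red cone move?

0.6

The red cone was near (10.6, 8.4) before and (11.2, 8.3) after, so it travelled √(0.6² + 0.1²) ≈ 0.6 units.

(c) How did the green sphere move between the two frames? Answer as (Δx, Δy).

(0.5, -3.2)

The green sphere was at about (6.4, 8.0) and moved to about (6.9, 4.8).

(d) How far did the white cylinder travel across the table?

1.1

The white cylinder was near (6.2, 6.0) before and (5.7, 7.0) after, so it travelled √(0.5² + 1.0²) ≈ 1.1 units.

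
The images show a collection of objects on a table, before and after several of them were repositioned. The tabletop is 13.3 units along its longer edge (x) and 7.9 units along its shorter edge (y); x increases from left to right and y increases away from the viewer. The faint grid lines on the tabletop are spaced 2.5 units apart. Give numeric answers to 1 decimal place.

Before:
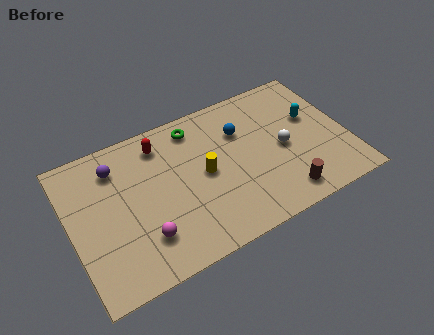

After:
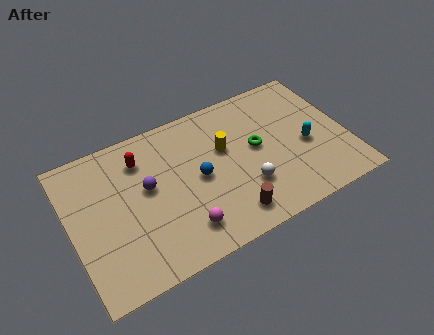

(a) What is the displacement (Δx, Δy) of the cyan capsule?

(-0.5, -1.4)

The cyan capsule started near (11.8, 4.8) and ended near (11.3, 3.4).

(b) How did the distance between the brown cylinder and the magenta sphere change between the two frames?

-4.4

Before: roughly 6.6 units apart; after: 2.2. That's 4.4 units closer together.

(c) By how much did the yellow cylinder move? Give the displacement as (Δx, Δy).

(1.1, 0.9)

The yellow cylinder started near (6.4, 4.0) and ended near (7.5, 4.9).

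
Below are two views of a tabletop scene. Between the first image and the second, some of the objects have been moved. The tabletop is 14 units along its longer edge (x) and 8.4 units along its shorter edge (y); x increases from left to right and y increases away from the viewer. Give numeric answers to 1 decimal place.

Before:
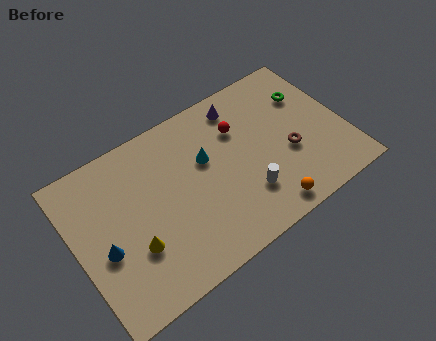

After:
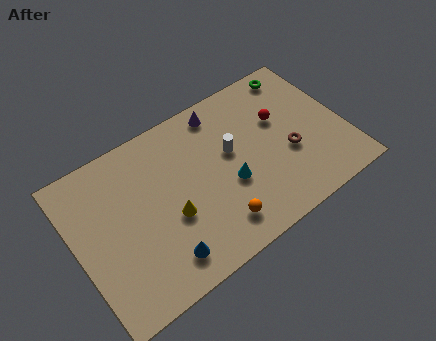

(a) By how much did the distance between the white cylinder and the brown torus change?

+0.5

Before: roughly 2.7 units apart; after: 3.2. That's 0.5 units further apart.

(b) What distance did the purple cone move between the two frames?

1.0

The purple cone moved from about (9.1, 7.1) to (8.1, 7.3), a distance of √(1.0² + 0.2²) ≈ 1.0.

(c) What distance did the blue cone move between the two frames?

3.3

The blue cone moved from about (1.3, 3.5) to (3.9, 1.5), a distance of √(2.6² + 2.0²) ≈ 3.3.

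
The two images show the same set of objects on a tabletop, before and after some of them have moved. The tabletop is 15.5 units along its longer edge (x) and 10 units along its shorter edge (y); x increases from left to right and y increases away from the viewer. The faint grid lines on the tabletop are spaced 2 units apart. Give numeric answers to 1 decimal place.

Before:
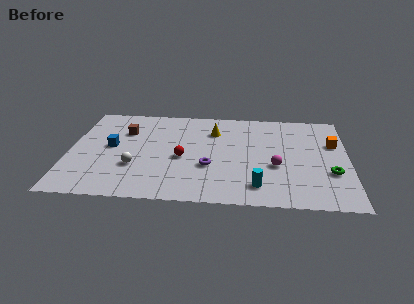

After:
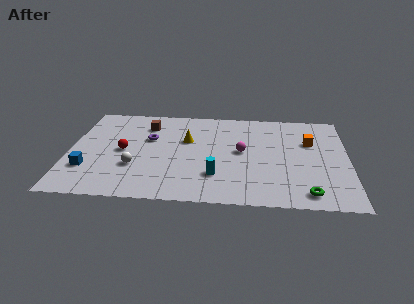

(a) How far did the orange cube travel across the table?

1.3

The orange cube was near (14.7, 6.5) before and (13.4, 6.6) after, so it travelled √(1.3² + 0.1²) ≈ 1.3 units.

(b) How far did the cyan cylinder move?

2.5

The cyan cylinder moved from about (10.5, 1.8) to (8.2, 2.7), a distance of √(2.3² + 0.9²) ≈ 2.5.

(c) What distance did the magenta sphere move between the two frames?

2.4

From (11.5, 3.9) to (9.6, 5.3), the magenta sphere covered √(1.9² + 1.4²) ≈ 2.4 units.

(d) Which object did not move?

the white sphere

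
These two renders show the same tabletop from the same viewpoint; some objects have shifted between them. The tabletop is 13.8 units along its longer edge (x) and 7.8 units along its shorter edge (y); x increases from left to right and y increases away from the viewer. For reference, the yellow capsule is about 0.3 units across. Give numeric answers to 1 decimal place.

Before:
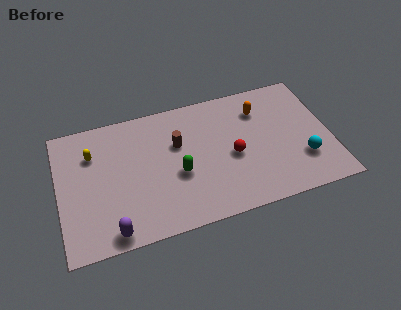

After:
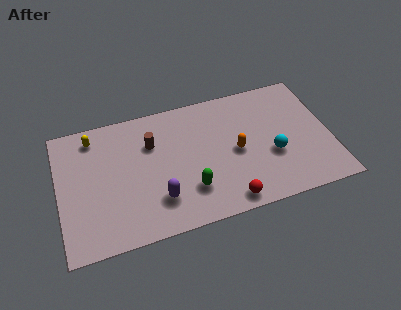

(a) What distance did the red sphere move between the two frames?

2.6

From (8.8, 3.5) to (8.3, 0.9), the red sphere covered √(0.5² + 2.6²) ≈ 2.6 units.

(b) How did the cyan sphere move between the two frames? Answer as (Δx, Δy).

(-1.5, 0.7)

The cyan sphere was at about (12.3, 2.3) and moved to about (10.8, 3.0).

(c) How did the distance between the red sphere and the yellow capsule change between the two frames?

+1.3

They were about 7.3 units apart before and 8.6 after — 1.3 units further apart.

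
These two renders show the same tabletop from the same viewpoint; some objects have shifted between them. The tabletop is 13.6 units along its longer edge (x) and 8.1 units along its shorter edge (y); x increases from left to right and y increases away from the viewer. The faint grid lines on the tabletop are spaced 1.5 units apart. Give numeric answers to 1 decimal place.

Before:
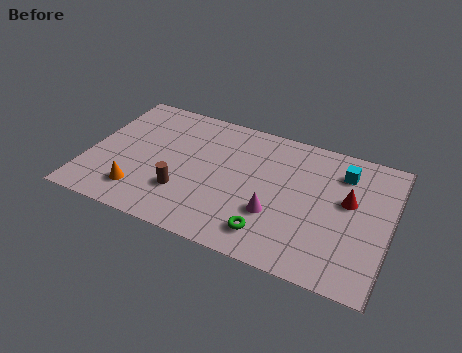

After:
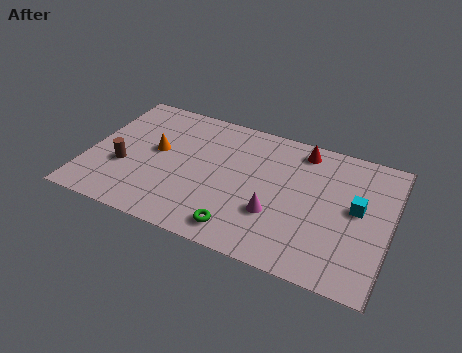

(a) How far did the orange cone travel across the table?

2.8

The orange cone moved from about (2.6, 1.7) to (3.0, 4.5), a distance of √(0.4² + 2.8²) ≈ 2.8.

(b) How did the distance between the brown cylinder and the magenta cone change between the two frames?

+2.8

They were about 4.1 units apart before and 6.9 after — 2.8 units further apart.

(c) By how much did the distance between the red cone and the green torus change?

+1.7

Before: roughly 4.5 units apart; after: 6.2. That's 1.7 units further apart.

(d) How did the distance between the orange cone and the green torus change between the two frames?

-0.6

They were about 5.9 units apart before and 5.3 after — 0.6 units closer together.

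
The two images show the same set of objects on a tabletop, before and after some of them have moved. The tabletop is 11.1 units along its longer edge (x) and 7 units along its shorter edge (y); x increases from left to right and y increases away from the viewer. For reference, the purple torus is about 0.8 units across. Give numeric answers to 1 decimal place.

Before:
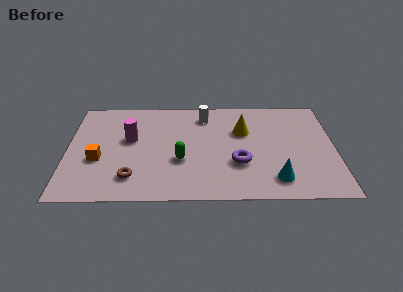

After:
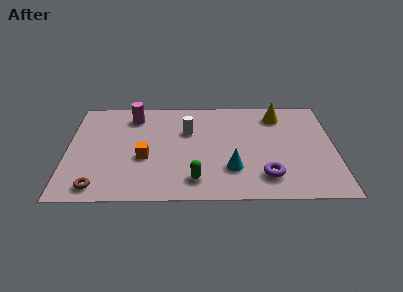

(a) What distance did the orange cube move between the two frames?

1.9

From (1.3, 2.7) to (3.2, 2.8), the orange cube covered √(1.9² + 0.1²) ≈ 1.9 units.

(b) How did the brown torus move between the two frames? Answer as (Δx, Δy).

(-1.4, -0.6)

The brown torus started near (2.7, 1.5) and ended near (1.3, 0.9).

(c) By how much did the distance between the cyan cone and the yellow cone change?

+0.7

The distance was about 3.5 in the first image and 4.2 in the second, so they moved 0.7 units further apart.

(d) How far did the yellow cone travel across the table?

1.9

From (7.3, 4.6) to (8.8, 5.7), the yellow cone covered √(1.5² + 1.1²) ≈ 1.9 units.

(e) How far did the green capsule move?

1.4

From (4.7, 2.6) to (5.3, 1.3), the green capsule covered √(0.6² + 1.3²) ≈ 1.4 units.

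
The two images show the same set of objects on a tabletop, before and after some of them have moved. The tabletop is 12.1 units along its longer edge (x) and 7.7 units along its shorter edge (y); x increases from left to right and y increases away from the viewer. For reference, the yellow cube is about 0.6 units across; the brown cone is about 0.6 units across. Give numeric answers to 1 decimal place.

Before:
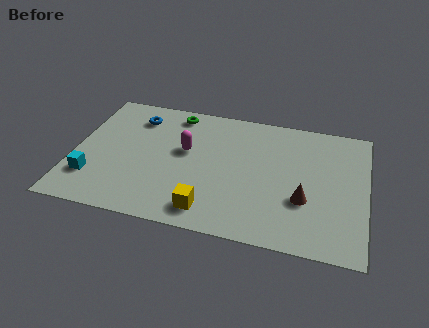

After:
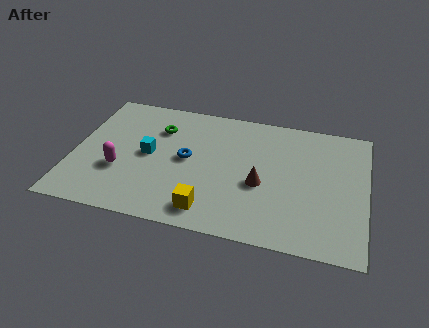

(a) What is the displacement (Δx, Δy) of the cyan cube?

(2.2, 1.9)

The cyan cube was at about (0.9, 2.0) and moved to about (3.1, 3.9).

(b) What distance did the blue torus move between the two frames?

3.1

The blue torus was near (2.4, 6.1) before and (4.7, 4.0) after, so it travelled √(2.3² + 2.1²) ≈ 3.1 units.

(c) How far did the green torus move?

1.3

From (4.0, 6.7) to (3.4, 5.6), the green torus covered √(0.6² + 1.1²) ≈ 1.3 units.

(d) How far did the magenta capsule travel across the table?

3.2

The magenta capsule was near (4.6, 4.5) before and (2.0, 2.7) after, so it travelled √(2.6² + 1.8²) ≈ 3.2 units.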